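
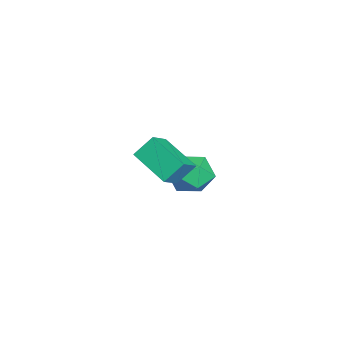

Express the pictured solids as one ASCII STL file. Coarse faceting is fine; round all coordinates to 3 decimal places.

solid 
facet normal -0.728 0.365 -0.580
outer loop
vertex -0.652 2.819 1.033
vertex 0.482 4.016 0.363
vertex -0.374 2.111 0.238
endloop
endfacet
facet normal -0.637 -0.673 0.376
outer loop
vertex 0.478 1.684 0.917
vertex -0.652 2.819 1.033
vertex -0.374 2.111 0.238
endloop
endfacet
facet normal -0.728 0.365 -0.580
outer loop
vertex -0.374 2.111 0.238
vertex 0.482 4.016 0.363
vertex 0.76 3.308 -0.431
endloop
endfacet
facet normal 0.253 -0.644 -0.722
outer loop
vertex 0.76 3.308 -0.431
vertex 0.478 1.684 0.917
vertex -0.374 2.111 0.238
endloop
endfacet
facet normal -0.253 0.644 0.722
outer loop
vertex -0.652 2.819 1.033
vertex 1.334 3.589 1.042
vertex 0.482 4.016 0.363
endloop
endfacet
facet normal -0.637 -0.673 0.377
outer loop
vertex 0.2 2.392 1.711
vertex -0.652 2.819 1.033
vertex 0.478 1.684 0.917
endloop
endfacet
facet normal -0.253 0.643 0.723
outer loop
vertex 0.2 2.392 1.711
vertex 1.334 3.589 1.042
vertex -0.652 2.819 1.033
endloop
endfacet
facet normal 0.637 0.672 -0.377
outer loop
vertex 0.482 4.016 0.363
vertex 1.334 3.589 1.042
vertex 0.76 3.308 -0.431
endloop
endfacet
facet normal 0.252 -0.644 -0.723
outer loop
vertex 1.612 2.881 0.247
vertex 0.478 1.684 0.917
vertex 0.76 3.308 -0.431
endloop
endfacet
facet normal 0.637 0.673 -0.377
outer loop
vertex 0.76 3.308 -0.431
vertex 1.334 3.589 1.042
vertex 1.612 2.881 0.247
endloop
endfacet
facet normal 0.728 -0.365 0.580
outer loop
vertex 1.612 2.881 0.247
vertex 0.2 2.392 1.711
vertex 0.478 1.684 0.917
endloop
endfacet
facet normal 0.728 -0.365 0.580
outer loop
vertex 1.334 3.589 1.042
vertex 0.2 2.392 1.711
vertex 1.612 2.881 0.247
endloop
endfacet
facet normal -0.468 0.877 0.110
outer loop
vertex -4.628 4.2 -3.609
vertex -4.435 4.172 -2.565
vertex -3.736 4.628 -3.222
endloop
endfacet
facet normal -0.166 0.829 -0.534
outer loop
vertex -4.628 4.2 -3.609
vertex -3.736 4.628 -3.222
vertex -3.707 4.057 -4.117
endloop
endfacet
facet normal -0.437 0.254 -0.863
outer loop
vertex -4.628 4.2 -3.609
vertex -3.707 4.057 -4.117
vertex -4.386 3.247 -4.012
endloop
endfacet
facet normal -0.906 -0.052 -0.421
outer loop
vertex -4.628 4.2 -3.609
vertex -4.386 3.247 -4.012
vertex -4.836 3.319 -3.053
endloop
endfacet
facet normal -0.926 0.332 0.180
outer loop
vertex -4.628 4.2 -3.609
vertex -4.836 3.319 -3.053
vertex -4.435 4.172 -2.565
endloop
endfacet
facet normal 0.533 0.721 -0.443
outer loop
vertex -3.707 4.057 -4.117
vertex -3.736 4.628 -3.222
vertex -2.944 3.941 -3.387
endloop
endfacet
facet normal 0.043 0.799 0.600
outer loop
vertex -3.736 4.628 -3.222
vertex -4.435 4.172 -2.565
vertex -3.394 4.013 -2.428
endloop
endfacet
facet normal -0.695 -0.082 0.714
outer loop
vertex -4.435 4.172 -2.565
vertex -4.836 3.319 -3.053
vertex -4.073 3.203 -2.323
endloop
endfacet
facet normal -0.663 -0.702 -0.258
outer loop
vertex -4.836 3.319 -3.053
vertex -4.386 3.247 -4.012
vertex -4.044 2.632 -3.218
endloop
endfacet
facet normal 0.096 -0.207 -0.974
outer loop
vertex -4.386 3.247 -4.012
vertex -3.707 4.057 -4.117
vertex -3.345 3.088 -3.875
endloop
endfacet
facet normal 0.906 0.052 0.421
outer loop
vertex -3.152 3.06 -2.831
vertex -2.944 3.941 -3.387
vertex -3.394 4.013 -2.428
endloop
endfacet
facet normal 0.437 -0.254 0.863
outer loop
vertex -3.152 3.06 -2.831
vertex -3.394 4.013 -2.428
vertex -4.073 3.203 -2.323
endloop
endfacet
facet normal 0.166 -0.829 0.534
outer loop
vertex -3.152 3.06 -2.831
vertex -4.073 3.203 -2.323
vertex -4.044 2.632 -3.218
endloop
endfacet
facet normal 0.468 -0.877 -0.110
outer loop
vertex -3.152 3.06 -2.831
vertex -4.044 2.632 -3.218
vertex -3.345 3.088 -3.875
endloop
endfacet
facet normal 0.926 -0.332 -0.180
outer loop
vertex -3.152 3.06 -2.831
vertex -3.345 3.088 -3.875
vertex -2.944 3.941 -3.387
endloop
endfacet
facet normal 0.663 0.702 0.258
outer loop
vertex -3.394 4.013 -2.428
vertex -2.944 3.941 -3.387
vertex -3.736 4.628 -3.222
endloop
endfacet
facet normal -0.096 0.207 0.974
outer loop
vertex -4.073 3.203 -2.323
vertex -3.394 4.013 -2.428
vertex -4.435 4.172 -2.565
endloop
endfacet
facet normal -0.533 -0.721 0.443
outer loop
vertex -4.044 2.632 -3.218
vertex -4.073 3.203 -2.323
vertex -4.836 3.319 -3.053
endloop
endfacet
facet normal -0.043 -0.799 -0.600
outer loop
vertex -3.345 3.088 -3.875
vertex -4.044 2.632 -3.218
vertex -4.386 3.247 -4.012
endloop
endfacet
facet normal 0.695 0.082 -0.714
outer loop
vertex -2.944 3.941 -3.387
vertex -3.345 3.088 -3.875
vertex -3.707 4.057 -4.117
endloop
endfacet

endsolid


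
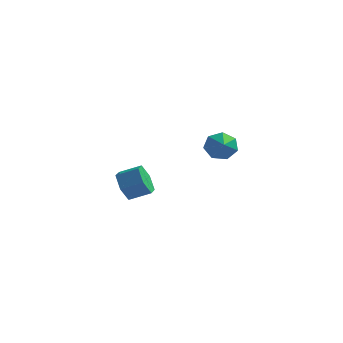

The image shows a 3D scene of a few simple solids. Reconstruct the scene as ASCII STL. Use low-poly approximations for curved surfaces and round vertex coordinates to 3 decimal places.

solid 
facet normal -0.383 0.824 -0.418
outer loop
vertex 2.949 2.979 1.931
vertex 2.528 3.195 2.743
vertex 3.384 3.441 2.443
endloop
endfacet
facet normal 0.844 -0.407 -0.350
outer loop
vertex 2.949 2.979 1.931
vertex 3.384 3.441 2.443
vertex 3.072 2.025 3.337
endloop
endfacet
facet normal -0.383 0.824 -0.418
outer loop
vertex 3.384 3.441 2.443
vertex 2.528 3.195 2.743
vertex 3.174 3.718 3.182
endloop
endfacet
facet normal 0.958 -0.032 0.284
outer loop
vertex 3.384 3.441 2.443
vertex 3.174 3.718 3.182
vertex 3.072 2.025 3.337
endloop
endfacet
facet normal -0.383 0.824 -0.418
outer loop
vertex 3.174 3.718 3.182
vertex 2.528 3.195 2.743
vertex 2.478 3.601 3.59
endloop
endfacet
facet normal 0.499 0.049 0.865
outer loop
vertex 3.174 3.718 3.182
vertex 2.478 3.601 3.59
vertex 3.072 2.025 3.337
endloop
endfacet
facet normal -0.383 0.824 -0.418
outer loop
vertex 2.478 3.601 3.59
vertex 2.528 3.195 2.743
vertex 1.819 3.178 3.36
endloop
endfacet
facet normal -0.189 -0.225 0.956
outer loop
vertex 2.478 3.601 3.59
vertex 1.819 3.178 3.36
vertex 3.072 2.025 3.337
endloop
endfacet
facet normal -0.383 0.824 -0.418
outer loop
vertex 1.819 3.178 3.36
vertex 2.528 3.195 2.743
vertex 1.694 2.768 2.666
endloop
endfacet
facet normal -0.586 -0.647 0.488
outer loop
vertex 1.819 3.178 3.36
vertex 1.694 2.768 2.666
vertex 3.072 2.025 3.337
endloop
endfacet
facet normal -0.383 0.824 -0.418
outer loop
vertex 1.694 2.768 2.666
vertex 2.528 3.195 2.743
vertex 2.197 2.679 2.03
endloop
endfacet
facet normal -0.395 -0.900 -0.186
outer loop
vertex 1.694 2.768 2.666
vertex 2.197 2.679 2.03
vertex 3.072 2.025 3.337
endloop
endfacet
facet normal -0.384 0.824 -0.418
outer loop
vertex 2.197 2.679 2.03
vertex 2.528 3.195 2.743
vertex 2.949 2.979 1.931
endloop
endfacet
facet normal 0.243 -0.793 -0.559
outer loop
vertex 2.197 2.679 2.03
vertex 2.949 2.979 1.931
vertex 3.072 2.025 3.337
endloop
endfacet
facet normal -0.881 -0.248 -0.403
outer loop
vertex 0.299 -4.42 1.565
vertex -0.162 -3.882 2.242
vertex 0.111 -3.474 1.394
endloop
endfacet
facet normal 0.432 -0.077 -0.899
outer loop
vertex 0.299 -4.42 1.565
vertex 0.111 -3.474 1.394
vertex 1.383 -4.116 2.06
endloop
endfacet
facet normal 0.432 -0.075 -0.899
outer loop
vertex 1.383 -4.116 2.06
vertex 0.111 -3.474 1.394
vertex 1.195 -3.169 1.89
endloop
endfacet
facet normal 0.881 0.247 0.403
outer loop
vertex 1.383 -4.116 2.06
vertex 1.195 -3.169 1.89
vertex 0.922 -3.578 2.738
endloop
endfacet
facet normal -0.881 -0.248 -0.403
outer loop
vertex 0.111 -3.474 1.394
vertex -0.162 -3.882 2.242
vertex -0.35 -2.936 2.072
endloop
endfacet
facet normal 0.050 0.799 -0.600
outer loop
vertex 0.111 -3.474 1.394
vertex -0.35 -2.936 2.072
vertex 1.195 -3.169 1.89
endloop
endfacet
facet normal 0.050 0.798 -0.600
outer loop
vertex 1.195 -3.169 1.89
vertex -0.35 -2.936 2.072
vertex 0.734 -2.631 2.567
endloop
endfacet
facet normal 0.881 0.248 0.403
outer loop
vertex 1.195 -3.169 1.89
vertex 0.734 -2.631 2.567
vertex 0.922 -3.578 2.738
endloop
endfacet
facet normal -0.881 -0.248 -0.403
outer loop
vertex -0.35 -2.936 2.072
vertex -0.162 -3.882 2.242
vertex -0.623 -3.344 2.92
endloop
endfacet
facet normal -0.382 0.875 0.298
outer loop
vertex -0.35 -2.936 2.072
vertex -0.623 -3.344 2.92
vertex 0.734 -2.631 2.567
endloop
endfacet
facet normal -0.382 0.875 0.299
outer loop
vertex 0.734 -2.631 2.567
vertex -0.623 -3.344 2.92
vertex 0.461 -3.04 3.415
endloop
endfacet
facet normal 0.881 0.248 0.403
outer loop
vertex 0.734 -2.631 2.567
vertex 0.461 -3.04 3.415
vertex 0.922 -3.578 2.738
endloop
endfacet
facet normal -0.881 -0.247 -0.403
outer loop
vertex -0.623 -3.344 2.92
vertex -0.162 -3.882 2.242
vertex -0.435 -4.291 3.09
endloop
endfacet
facet normal -0.432 0.076 0.899
outer loop
vertex -0.623 -3.344 2.92
vertex -0.435 -4.291 3.09
vertex 0.461 -3.04 3.415
endloop
endfacet
facet normal -0.433 0.076 0.898
outer loop
vertex 0.461 -3.04 3.415
vertex -0.435 -4.291 3.09
vertex 0.649 -3.986 3.586
endloop
endfacet
facet normal 0.881 0.248 0.403
outer loop
vertex 0.461 -3.04 3.415
vertex 0.649 -3.986 3.586
vertex 0.922 -3.578 2.738
endloop
endfacet
facet normal -0.881 -0.248 -0.403
outer loop
vertex -0.435 -4.291 3.09
vertex -0.162 -3.882 2.242
vertex 0.026 -4.829 2.413
endloop
endfacet
facet normal -0.050 -0.798 0.600
outer loop
vertex -0.435 -4.291 3.09
vertex 0.026 -4.829 2.413
vertex 0.649 -3.986 3.586
endloop
endfacet
facet normal -0.049 -0.798 0.600
outer loop
vertex 0.649 -3.986 3.586
vertex 0.026 -4.829 2.413
vertex 1.11 -4.524 2.908
endloop
endfacet
facet normal 0.881 0.248 0.403
outer loop
vertex 0.649 -3.986 3.586
vertex 1.11 -4.524 2.908
vertex 0.922 -3.578 2.738
endloop
endfacet
facet normal -0.881 -0.248 -0.403
outer loop
vertex 0.026 -4.829 2.413
vertex -0.162 -3.882 2.242
vertex 0.299 -4.42 1.565
endloop
endfacet
facet normal 0.382 -0.874 -0.299
outer loop
vertex 0.026 -4.829 2.413
vertex 0.299 -4.42 1.565
vertex 1.11 -4.524 2.908
endloop
endfacet
facet normal 0.382 -0.875 -0.298
outer loop
vertex 1.11 -4.524 2.908
vertex 0.299 -4.42 1.565
vertex 1.383 -4.116 2.06
endloop
endfacet
facet normal 0.881 0.248 0.403
outer loop
vertex 1.11 -4.524 2.908
vertex 1.383 -4.116 2.06
vertex 0.922 -3.578 2.738
endloop
endfacet

endsolid


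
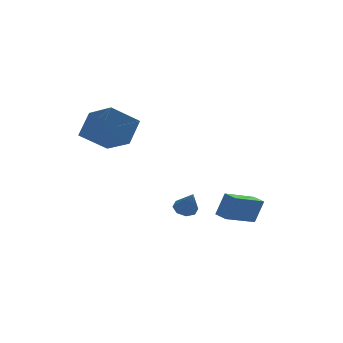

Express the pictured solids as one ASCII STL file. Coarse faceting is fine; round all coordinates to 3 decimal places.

solid 
facet normal -0.037 0.589 -0.807
outer loop
vertex 1.172 -2.416 -0.526
vertex 0.572 -2.303 -0.416
vertex 1.107 -2.038 -0.247
endloop
endfacet
facet normal 0.935 -0.093 0.343
outer loop
vertex 1.172 -2.416 -0.526
vertex 1.107 -2.038 -0.247
vertex 0.628 -3.157 0.756
endloop
endfacet
facet normal -0.037 0.589 -0.807
outer loop
vertex 1.107 -2.038 -0.247
vertex 0.572 -2.303 -0.416
vertex 0.729 -1.815 -0.067
endloop
endfacet
facet normal 0.575 0.396 0.716
outer loop
vertex 1.107 -2.038 -0.247
vertex 0.729 -1.815 -0.067
vertex 0.628 -3.157 0.756
endloop
endfacet
facet normal -0.038 0.589 -0.807
outer loop
vertex 0.729 -1.815 -0.067
vertex 0.572 -2.303 -0.416
vertex 0.259 -1.878 -0.091
endloop
endfacet
facet normal -0.114 0.526 0.843
outer loop
vertex 0.729 -1.815 -0.067
vertex 0.259 -1.878 -0.091
vertex 0.628 -3.157 0.756
endloop
endfacet
facet normal -0.040 0.588 -0.808
outer loop
vertex 0.259 -1.878 -0.091
vertex 0.572 -2.303 -0.416
vertex -0.027 -2.191 -0.305
endloop
endfacet
facet normal -0.727 0.220 0.650
outer loop
vertex 0.259 -1.878 -0.091
vertex -0.027 -2.191 -0.305
vertex 0.628 -3.157 0.756
endloop
endfacet
facet normal -0.039 0.589 -0.807
outer loop
vertex -0.027 -2.191 -0.305
vertex 0.572 -2.303 -0.416
vertex 0.038 -2.569 -0.584
endloop
endfacet
facet normal -0.907 -0.340 0.250
outer loop
vertex -0.027 -2.191 -0.305
vertex 0.038 -2.569 -0.584
vertex 0.628 -3.157 0.756
endloop
endfacet
facet normal -0.038 0.587 -0.808
outer loop
vertex 0.038 -2.569 -0.584
vertex 0.572 -2.303 -0.416
vertex 0.416 -2.792 -0.764
endloop
endfacet
facet normal -0.547 -0.828 -0.123
outer loop
vertex 0.038 -2.569 -0.584
vertex 0.416 -2.792 -0.764
vertex 0.628 -3.157 0.756
endloop
endfacet
facet normal -0.037 0.587 -0.808
outer loop
vertex 0.416 -2.792 -0.764
vertex 0.572 -2.303 -0.416
vertex 0.886 -2.729 -0.74
endloop
endfacet
facet normal 0.141 -0.958 -0.250
outer loop
vertex 0.416 -2.792 -0.764
vertex 0.886 -2.729 -0.74
vertex 0.628 -3.157 0.756
endloop
endfacet
facet normal -0.038 0.587 -0.809
outer loop
vertex 0.886 -2.729 -0.74
vertex 0.572 -2.303 -0.416
vertex 1.172 -2.416 -0.526
endloop
endfacet
facet normal 0.756 -0.652 -0.056
outer loop
vertex 0.886 -2.729 -0.74
vertex 1.172 -2.416 -0.526
vertex 0.628 -3.157 0.756
endloop
endfacet
facet normal -0.811 0.009 0.585
outer loop
vertex -2.353 1.394 3.795
vertex -1.516 2.213 4.943
vertex -2.911 3.083 2.996
endloop
endfacet
facet normal -0.511 -0.500 -0.700
outer loop
vertex -1.444 3.067 1.937
vertex -2.353 1.394 3.795
vertex -2.911 3.083 2.996
endloop
endfacet
facet normal -0.811 0.009 0.585
outer loop
vertex -2.911 3.083 2.996
vertex -1.516 2.213 4.943
vertex -2.074 3.902 4.144
endloop
endfacet
facet normal -0.286 0.866 -0.409
outer loop
vertex -2.074 3.902 4.144
vertex -1.444 3.067 1.937
vertex -2.911 3.083 2.996
endloop
endfacet
facet normal 0.286 -0.866 0.409
outer loop
vertex -2.353 1.394 3.795
vertex -0.049 2.197 3.884
vertex -1.516 2.213 4.943
endloop
endfacet
facet normal -0.511 -0.500 -0.700
outer loop
vertex -0.886 1.378 2.736
vertex -2.353 1.394 3.795
vertex -1.444 3.067 1.937
endloop
endfacet
facet normal 0.286 -0.866 0.409
outer loop
vertex -0.886 1.378 2.736
vertex -0.049 2.197 3.884
vertex -2.353 1.394 3.795
endloop
endfacet
facet normal 0.511 0.500 0.700
outer loop
vertex -1.516 2.213 4.943
vertex -0.049 2.197 3.884
vertex -2.074 3.902 4.144
endloop
endfacet
facet normal -0.286 0.866 -0.409
outer loop
vertex -0.607 3.886 3.085
vertex -1.444 3.067 1.937
vertex -2.074 3.902 4.144
endloop
endfacet
facet normal 0.511 0.500 0.700
outer loop
vertex -2.074 3.902 4.144
vertex -0.049 2.197 3.884
vertex -0.607 3.886 3.085
endloop
endfacet
facet normal 0.811 -0.009 -0.585
outer loop
vertex -0.607 3.886 3.085
vertex -0.886 1.378 2.736
vertex -1.444 3.067 1.937
endloop
endfacet
facet normal 0.811 -0.009 -0.585
outer loop
vertex -0.049 2.197 3.884
vertex -0.886 1.378 2.736
vertex -0.607 3.886 3.085
endloop
endfacet
facet normal -0.895 -0.289 0.340
outer loop
vertex 3.412 -1.577 -0.45
vertex 3.192 -0.811 -0.379
vertex 2.924 -1.596 -1.751
endloop
endfacet
facet normal 0.274 -0.958 -0.089
outer loop
vertex 4.688 -1.029 -2.421
vertex 3.412 -1.577 -0.45
vertex 2.924 -1.596 -1.751
endloop
endfacet
facet normal -0.895 -0.289 0.340
outer loop
vertex 2.924 -1.596 -1.751
vertex 3.192 -0.811 -0.379
vertex 2.704 -0.83 -1.68
endloop
endfacet
facet normal -0.351 -0.014 -0.936
outer loop
vertex 2.704 -0.83 -1.68
vertex 4.688 -1.029 -2.421
vertex 2.924 -1.596 -1.751
endloop
endfacet
facet normal 0.351 0.014 0.936
outer loop
vertex 3.412 -1.577 -0.45
vertex 4.956 -0.244 -1.049
vertex 3.192 -0.811 -0.379
endloop
endfacet
facet normal 0.274 -0.958 -0.089
outer loop
vertex 5.176 -1.01 -1.12
vertex 3.412 -1.577 -0.45
vertex 4.688 -1.029 -2.421
endloop
endfacet
facet normal 0.351 0.014 0.936
outer loop
vertex 5.176 -1.01 -1.12
vertex 4.956 -0.244 -1.049
vertex 3.412 -1.577 -0.45
endloop
endfacet
facet normal -0.274 0.958 0.089
outer loop
vertex 3.192 -0.811 -0.379
vertex 4.956 -0.244 -1.049
vertex 2.704 -0.83 -1.68
endloop
endfacet
facet normal -0.351 -0.014 -0.936
outer loop
vertex 4.468 -0.263 -2.35
vertex 4.688 -1.029 -2.421
vertex 2.704 -0.83 -1.68
endloop
endfacet
facet normal -0.274 0.958 0.089
outer loop
vertex 2.704 -0.83 -1.68
vertex 4.956 -0.244 -1.049
vertex 4.468 -0.263 -2.35
endloop
endfacet
facet normal 0.895 0.289 -0.340
outer loop
vertex 4.468 -0.263 -2.35
vertex 5.176 -1.01 -1.12
vertex 4.688 -1.029 -2.421
endloop
endfacet
facet normal 0.895 0.289 -0.340
outer loop
vertex 4.956 -0.244 -1.049
vertex 5.176 -1.01 -1.12
vertex 4.468 -0.263 -2.35
endloop
endfacet

endsolid


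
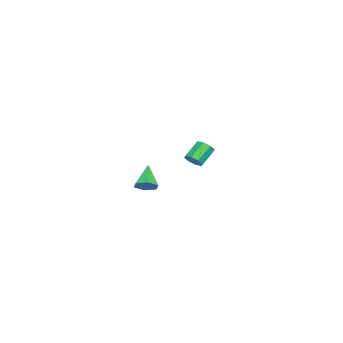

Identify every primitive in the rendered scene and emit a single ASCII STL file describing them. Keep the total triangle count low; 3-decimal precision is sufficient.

solid 
facet normal 0.703 0.146 -0.696
outer loop
vertex 4.33 -1.104 -0.36
vertex 3.914 -1.339 -0.829
vertex 3.921 -0.685 -0.685
endloop
endfacet
facet normal 0.090 0.664 0.742
outer loop
vertex 4.33 -1.104 -0.36
vertex 3.921 -0.685 -0.685
vertex 2.846 -1.561 0.229
endloop
endfacet
facet normal 0.702 0.146 -0.697
outer loop
vertex 3.921 -0.685 -0.685
vertex 3.914 -1.339 -0.829
vertex 3.504 -0.919 -1.154
endloop
endfacet
facet normal -0.573 0.813 0.104
outer loop
vertex 3.921 -0.685 -0.685
vertex 3.504 -0.919 -1.154
vertex 2.846 -1.561 0.229
endloop
endfacet
facet normal 0.702 0.147 -0.697
outer loop
vertex 3.504 -0.919 -1.154
vertex 3.914 -1.339 -0.829
vertex 3.497 -1.574 -1.299
endloop
endfacet
facet normal -0.915 0.096 -0.391
outer loop
vertex 3.504 -0.919 -1.154
vertex 3.497 -1.574 -1.299
vertex 2.846 -1.561 0.229
endloop
endfacet
facet normal 0.703 0.146 -0.696
outer loop
vertex 3.497 -1.574 -1.299
vertex 3.914 -1.339 -0.829
vertex 3.906 -1.993 -0.974
endloop
endfacet
facet normal -0.592 -0.768 -0.246
outer loop
vertex 3.497 -1.574 -1.299
vertex 3.906 -1.993 -0.974
vertex 2.846 -1.561 0.229
endloop
endfacet
facet normal 0.702 0.146 -0.697
outer loop
vertex 3.906 -1.993 -0.974
vertex 3.914 -1.339 -0.829
vertex 4.323 -1.758 -0.505
endloop
endfacet
facet normal 0.073 -0.916 0.394
outer loop
vertex 3.906 -1.993 -0.974
vertex 4.323 -1.758 -0.505
vertex 2.846 -1.561 0.229
endloop
endfacet
facet normal 0.702 0.147 -0.697
outer loop
vertex 4.323 -1.758 -0.505
vertex 3.914 -1.339 -0.829
vertex 4.33 -1.104 -0.36
endloop
endfacet
facet normal 0.414 -0.201 0.888
outer loop
vertex 4.323 -1.758 -0.505
vertex 4.33 -1.104 -0.36
vertex 2.846 -1.561 0.229
endloop
endfacet
facet normal 0.686 -0.333 -0.646
outer loop
vertex -2.831 -0.95 -1.305
vertex -3.241 -0.943 -1.744
vertex -2.845 -0.548 -1.527
endloop
endfacet
facet normal 0.726 0.351 0.591
outer loop
vertex -2.831 -0.95 -1.305
vertex -2.845 -0.548 -1.527
vertex -3.71 -0.523 -0.478
endloop
endfacet
facet normal 0.727 0.350 0.591
outer loop
vertex -3.71 -0.523 -0.478
vertex -2.845 -0.548 -1.527
vertex -3.723 -0.121 -0.7
endloop
endfacet
facet normal -0.687 0.334 0.646
outer loop
vertex -3.71 -0.523 -0.478
vertex -3.723 -0.121 -0.7
vertex -4.119 -0.517 -0.916
endloop
endfacet
facet normal 0.687 -0.333 -0.646
outer loop
vertex -2.845 -0.548 -1.527
vertex -3.241 -0.943 -1.744
vertex -3.091 -0.378 -1.876
endloop
endfacet
facet normal 0.493 0.867 0.075
outer loop
vertex -2.845 -0.548 -1.527
vertex -3.091 -0.378 -1.876
vertex -3.723 -0.121 -0.7
endloop
endfacet
facet normal 0.493 0.867 0.075
outer loop
vertex -3.723 -0.121 -0.7
vertex -3.091 -0.378 -1.876
vertex -3.969 0.049 -1.049
endloop
endfacet
facet normal -0.686 0.334 0.646
outer loop
vertex -3.723 -0.121 -0.7
vertex -3.969 0.049 -1.049
vertex -4.119 -0.517 -0.916
endloop
endfacet
facet normal 0.687 -0.333 -0.646
outer loop
vertex -3.091 -0.378 -1.876
vertex -3.241 -0.943 -1.744
vertex -3.424 -0.539 -2.147
endloop
endfacet
facet normal -0.030 0.875 -0.483
outer loop
vertex -3.091 -0.378 -1.876
vertex -3.424 -0.539 -2.147
vertex -3.969 0.049 -1.049
endloop
endfacet
facet normal -0.030 0.875 -0.483
outer loop
vertex -3.969 0.049 -1.049
vertex -3.424 -0.539 -2.147
vertex -4.303 -0.112 -1.32
endloop
endfacet
facet normal -0.686 0.334 0.647
outer loop
vertex -3.969 0.049 -1.049
vertex -4.303 -0.112 -1.32
vertex -4.119 -0.517 -0.916
endloop
endfacet
facet normal 0.687 -0.333 -0.646
outer loop
vertex -3.424 -0.539 -2.147
vertex -3.241 -0.943 -1.744
vertex -3.65 -0.937 -2.182
endloop
endfacet
facet normal -0.535 0.370 -0.760
outer loop
vertex -3.424 -0.539 -2.147
vertex -3.65 -0.937 -2.182
vertex -4.303 -0.112 -1.32
endloop
endfacet
facet normal -0.535 0.370 -0.760
outer loop
vertex -4.303 -0.112 -1.32
vertex -3.65 -0.937 -2.182
vertex -4.529 -0.51 -1.355
endloop
endfacet
facet normal -0.686 0.333 0.646
outer loop
vertex -4.303 -0.112 -1.32
vertex -4.529 -0.51 -1.355
vertex -4.119 -0.517 -0.916
endloop
endfacet
facet normal 0.687 -0.334 -0.646
outer loop
vertex -3.65 -0.937 -2.182
vertex -3.241 -0.943 -1.744
vertex -3.637 -1.339 -1.96
endloop
endfacet
facet normal -0.726 -0.350 -0.591
outer loop
vertex -3.65 -0.937 -2.182
vertex -3.637 -1.339 -1.96
vertex -4.529 -0.51 -1.355
endloop
endfacet
facet normal -0.727 -0.351 -0.590
outer loop
vertex -4.529 -0.51 -1.355
vertex -3.637 -1.339 -1.96
vertex -4.515 -0.912 -1.133
endloop
endfacet
facet normal -0.686 0.333 0.646
outer loop
vertex -4.529 -0.51 -1.355
vertex -4.515 -0.912 -1.133
vertex -4.119 -0.517 -0.916
endloop
endfacet
facet normal 0.686 -0.334 -0.646
outer loop
vertex -3.637 -1.339 -1.96
vertex -3.241 -0.943 -1.744
vertex -3.391 -1.509 -1.611
endloop
endfacet
facet normal -0.493 -0.867 -0.075
outer loop
vertex -3.637 -1.339 -1.96
vertex -3.391 -1.509 -1.611
vertex -4.515 -0.912 -1.133
endloop
endfacet
facet normal -0.493 -0.867 -0.075
outer loop
vertex -4.515 -0.912 -1.133
vertex -3.391 -1.509 -1.611
vertex -4.269 -1.082 -0.784
endloop
endfacet
facet normal -0.687 0.333 0.646
outer loop
vertex -4.515 -0.912 -1.133
vertex -4.269 -1.082 -0.784
vertex -4.119 -0.517 -0.916
endloop
endfacet
facet normal 0.686 -0.334 -0.647
outer loop
vertex -3.391 -1.509 -1.611
vertex -3.241 -0.943 -1.744
vertex -3.057 -1.348 -1.34
endloop
endfacet
facet normal 0.030 -0.875 0.483
outer loop
vertex -3.391 -1.509 -1.611
vertex -3.057 -1.348 -1.34
vertex -4.269 -1.082 -0.784
endloop
endfacet
facet normal 0.030 -0.875 0.483
outer loop
vertex -4.269 -1.082 -0.784
vertex -3.057 -1.348 -1.34
vertex -3.936 -0.921 -0.513
endloop
endfacet
facet normal -0.687 0.333 0.646
outer loop
vertex -4.269 -1.082 -0.784
vertex -3.936 -0.921 -0.513
vertex -4.119 -0.517 -0.916
endloop
endfacet
facet normal 0.686 -0.333 -0.646
outer loop
vertex -3.057 -1.348 -1.34
vertex -3.241 -0.943 -1.744
vertex -2.831 -0.95 -1.305
endloop
endfacet
facet normal 0.535 -0.370 0.760
outer loop
vertex -3.057 -1.348 -1.34
vertex -2.831 -0.95 -1.305
vertex -3.936 -0.921 -0.513
endloop
endfacet
facet normal 0.535 -0.370 0.760
outer loop
vertex -3.936 -0.921 -0.513
vertex -2.831 -0.95 -1.305
vertex -3.71 -0.523 -0.478
endloop
endfacet
facet normal -0.687 0.333 0.646
outer loop
vertex -3.936 -0.921 -0.513
vertex -3.71 -0.523 -0.478
vertex -4.119 -0.517 -0.916
endloop
endfacet

endsolid


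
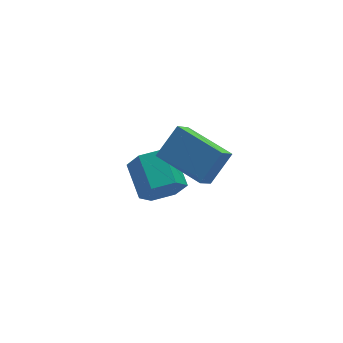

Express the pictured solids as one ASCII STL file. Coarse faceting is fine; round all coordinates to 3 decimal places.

solid 
facet normal -0.155 -0.913 -0.377
outer loop
vertex 0.269 -1.39 -2.437
vertex -0.042 -1.007 -3.236
vertex 0.871 -1.204 -3.135
endloop
endfacet
facet normal 0.752 -0.358 0.553
outer loop
vertex 0.269 -1.39 -2.437
vertex 0.871 -1.204 -3.135
vertex 0.514 0.043 -1.844
endloop
endfacet
facet normal 0.752 -0.358 0.553
outer loop
vertex 0.514 0.043 -1.844
vertex 0.871 -1.204 -3.135
vertex 1.116 0.229 -2.542
endloop
endfacet
facet normal 0.156 0.913 0.377
outer loop
vertex 0.514 0.043 -1.844
vertex 1.116 0.229 -2.542
vertex 0.202 0.427 -2.644
endloop
endfacet
facet normal -0.155 -0.913 -0.377
outer loop
vertex 0.871 -1.204 -3.135
vertex -0.042 -1.007 -3.236
vertex 0.56 -0.821 -3.934
endloop
endfacet
facet normal 0.931 -0.008 -0.366
outer loop
vertex 0.871 -1.204 -3.135
vertex 0.56 -0.821 -3.934
vertex 1.116 0.229 -2.542
endloop
endfacet
facet normal 0.930 -0.007 -0.367
outer loop
vertex 1.116 0.229 -2.542
vertex 0.56 -0.821 -3.934
vertex 0.804 0.613 -3.341
endloop
endfacet
facet normal 0.156 0.913 0.378
outer loop
vertex 1.116 0.229 -2.542
vertex 0.804 0.613 -3.341
vertex 0.202 0.427 -2.644
endloop
endfacet
facet normal -0.156 -0.913 -0.377
outer loop
vertex 0.56 -0.821 -3.934
vertex -0.042 -1.007 -3.236
vertex -0.354 -0.623 -4.036
endloop
endfacet
facet normal 0.178 0.350 -0.920
outer loop
vertex 0.56 -0.821 -3.934
vertex -0.354 -0.623 -4.036
vertex 0.804 0.613 -3.341
endloop
endfacet
facet normal 0.178 0.350 -0.920
outer loop
vertex 0.804 0.613 -3.341
vertex -0.354 -0.623 -4.036
vertex -0.109 0.81 -3.443
endloop
endfacet
facet normal 0.155 0.913 0.377
outer loop
vertex 0.804 0.613 -3.341
vertex -0.109 0.81 -3.443
vertex 0.202 0.427 -2.644
endloop
endfacet
facet normal -0.156 -0.913 -0.377
outer loop
vertex -0.354 -0.623 -4.036
vertex -0.042 -1.007 -3.236
vertex -0.956 -0.809 -3.338
endloop
endfacet
facet normal -0.752 0.358 -0.553
outer loop
vertex -0.354 -0.623 -4.036
vertex -0.956 -0.809 -3.338
vertex -0.109 0.81 -3.443
endloop
endfacet
facet normal -0.752 0.358 -0.553
outer loop
vertex -0.109 0.81 -3.443
vertex -0.956 -0.809 -3.338
vertex -0.711 0.624 -2.745
endloop
endfacet
facet normal 0.155 0.913 0.377
outer loop
vertex -0.109 0.81 -3.443
vertex -0.711 0.624 -2.745
vertex 0.202 0.427 -2.644
endloop
endfacet
facet normal -0.156 -0.913 -0.378
outer loop
vertex -0.956 -0.809 -3.338
vertex -0.042 -1.007 -3.236
vertex -0.644 -1.193 -2.539
endloop
endfacet
facet normal -0.930 0.007 0.367
outer loop
vertex -0.956 -0.809 -3.338
vertex -0.644 -1.193 -2.539
vertex -0.711 0.624 -2.745
endloop
endfacet
facet normal -0.931 0.007 0.366
outer loop
vertex -0.711 0.624 -2.745
vertex -0.644 -1.193 -2.539
vertex -0.4 0.241 -1.946
endloop
endfacet
facet normal 0.155 0.913 0.377
outer loop
vertex -0.711 0.624 -2.745
vertex -0.4 0.241 -1.946
vertex 0.202 0.427 -2.644
endloop
endfacet
facet normal -0.155 -0.913 -0.377
outer loop
vertex -0.644 -1.193 -2.539
vertex -0.042 -1.007 -3.236
vertex 0.269 -1.39 -2.437
endloop
endfacet
facet normal -0.178 -0.350 0.920
outer loop
vertex -0.644 -1.193 -2.539
vertex 0.269 -1.39 -2.437
vertex -0.4 0.241 -1.946
endloop
endfacet
facet normal -0.178 -0.350 0.920
outer loop
vertex -0.4 0.241 -1.946
vertex 0.269 -1.39 -2.437
vertex 0.514 0.043 -1.844
endloop
endfacet
facet normal 0.156 0.913 0.377
outer loop
vertex -0.4 0.241 -1.946
vertex 0.514 0.043 -1.844
vertex 0.202 0.427 -2.644
endloop
endfacet
facet normal -0.703 -0.184 -0.687
outer loop
vertex -0.367 -4.256 0.741
vertex -1.117 -2.434 1.019
vertex 0.285 -3.871 -0.029
endloop
endfacet
facet normal 0.376 -0.916 -0.139
outer loop
vertex 1.297 -3.606 0.961
vertex -0.367 -4.256 0.741
vertex 0.285 -3.871 -0.029
endloop
endfacet
facet normal -0.702 -0.184 -0.688
outer loop
vertex 0.285 -3.871 -0.029
vertex -1.117 -2.434 1.019
vertex -0.465 -2.048 0.25
endloop
endfacet
facet normal 0.604 0.357 -0.713
outer loop
vertex -0.465 -2.048 0.25
vertex 1.297 -3.606 0.961
vertex 0.285 -3.871 -0.029
endloop
endfacet
facet normal -0.604 -0.357 0.713
outer loop
vertex -0.367 -4.256 0.741
vertex -0.105 -2.169 2.009
vertex -1.117 -2.434 1.019
endloop
endfacet
facet normal 0.376 -0.916 -0.141
outer loop
vertex 0.645 -3.992 1.73
vertex -0.367 -4.256 0.741
vertex 1.297 -3.606 0.961
endloop
endfacet
facet normal -0.603 -0.357 0.713
outer loop
vertex 0.645 -3.992 1.73
vertex -0.105 -2.169 2.009
vertex -0.367 -4.256 0.741
endloop
endfacet
facet normal -0.377 0.916 0.140
outer loop
vertex -1.117 -2.434 1.019
vertex -0.105 -2.169 2.009
vertex -0.465 -2.048 0.25
endloop
endfacet
facet normal 0.603 0.357 -0.713
outer loop
vertex 0.547 -1.784 1.239
vertex 1.297 -3.606 0.961
vertex -0.465 -2.048 0.25
endloop
endfacet
facet normal -0.376 0.916 0.140
outer loop
vertex -0.465 -2.048 0.25
vertex -0.105 -2.169 2.009
vertex 0.547 -1.784 1.239
endloop
endfacet
facet normal 0.702 0.184 0.688
outer loop
vertex 0.547 -1.784 1.239
vertex 0.645 -3.992 1.73
vertex 1.297 -3.606 0.961
endloop
endfacet
facet normal 0.703 0.184 0.687
outer loop
vertex -0.105 -2.169 2.009
vertex 0.645 -3.992 1.73
vertex 0.547 -1.784 1.239
endloop
endfacet

endsolid


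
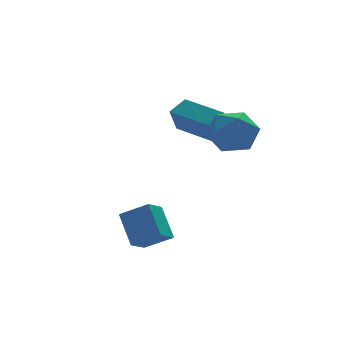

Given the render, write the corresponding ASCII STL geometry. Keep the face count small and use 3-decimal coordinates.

solid 
facet normal -0.807 -0.355 -0.471
outer loop
vertex 2.972 2.248 0.538
vertex 2.072 3.933 0.812
vertex 3.409 2.653 -0.515
endloop
endfacet
facet normal 0.467 -0.873 -0.142
outer loop
vertex 4.168 2.987 -0.072
vertex 2.972 2.248 0.538
vertex 3.409 2.653 -0.515
endloop
endfacet
facet normal -0.807 -0.355 -0.471
outer loop
vertex 3.409 2.653 -0.515
vertex 2.072 3.933 0.812
vertex 2.509 4.338 -0.241
endloop
endfacet
facet normal 0.361 0.334 -0.871
outer loop
vertex 2.509 4.338 -0.241
vertex 4.168 2.987 -0.072
vertex 3.409 2.653 -0.515
endloop
endfacet
facet normal -0.361 -0.334 0.871
outer loop
vertex 2.972 2.248 0.538
vertex 2.831 4.267 1.255
vertex 2.072 3.933 0.812
endloop
endfacet
facet normal 0.467 -0.873 -0.142
outer loop
vertex 3.731 2.582 0.981
vertex 2.972 2.248 0.538
vertex 4.168 2.987 -0.072
endloop
endfacet
facet normal -0.361 -0.334 0.871
outer loop
vertex 3.731 2.582 0.981
vertex 2.831 4.267 1.255
vertex 2.972 2.248 0.538
endloop
endfacet
facet normal -0.467 0.873 0.142
outer loop
vertex 2.072 3.933 0.812
vertex 2.831 4.267 1.255
vertex 2.509 4.338 -0.241
endloop
endfacet
facet normal 0.361 0.334 -0.871
outer loop
vertex 3.268 4.672 0.202
vertex 4.168 2.987 -0.072
vertex 2.509 4.338 -0.241
endloop
endfacet
facet normal -0.467 0.873 0.142
outer loop
vertex 2.509 4.338 -0.241
vertex 2.831 4.267 1.255
vertex 3.268 4.672 0.202
endloop
endfacet
facet normal 0.807 0.355 0.471
outer loop
vertex 3.268 4.672 0.202
vertex 3.731 2.582 0.981
vertex 4.168 2.987 -0.072
endloop
endfacet
facet normal 0.807 0.355 0.471
outer loop
vertex 2.831 4.267 1.255
vertex 3.731 2.582 0.981
vertex 3.268 4.672 0.202
endloop
endfacet
facet normal -0.728 0.481 -0.489
outer loop
vertex -1.247 0.254 -2.64
vertex -0.537 0.841 -3.121
vertex -1.166 -0.766 -3.764
endloop
endfacet
facet normal -0.683 -0.565 0.463
outer loop
vertex -0.263 -1.361 -3.159
vertex -1.247 0.254 -2.64
vertex -1.166 -0.766 -3.764
endloop
endfacet
facet normal -0.729 0.480 -0.488
outer loop
vertex -1.166 -0.766 -3.764
vertex -0.537 0.841 -3.121
vertex -0.456 -0.178 -4.246
endloop
endfacet
facet normal 0.053 -0.671 -0.740
outer loop
vertex -0.456 -0.178 -4.246
vertex -0.263 -1.361 -3.159
vertex -1.166 -0.766 -3.764
endloop
endfacet
facet normal -0.054 0.671 0.740
outer loop
vertex -1.247 0.254 -2.64
vertex 0.366 0.246 -2.516
vertex -0.537 0.841 -3.121
endloop
endfacet
facet normal -0.683 -0.565 0.463
outer loop
vertex -0.344 -0.342 -2.034
vertex -1.247 0.254 -2.64
vertex -0.263 -1.361 -3.159
endloop
endfacet
facet normal -0.054 0.671 0.740
outer loop
vertex -0.344 -0.342 -2.034
vertex 0.366 0.246 -2.516
vertex -1.247 0.254 -2.64
endloop
endfacet
facet normal 0.683 0.565 -0.463
outer loop
vertex -0.537 0.841 -3.121
vertex 0.366 0.246 -2.516
vertex -0.456 -0.178 -4.246
endloop
endfacet
facet normal 0.054 -0.671 -0.740
outer loop
vertex 0.447 -0.774 -3.64
vertex -0.263 -1.361 -3.159
vertex -0.456 -0.178 -4.246
endloop
endfacet
facet normal 0.683 0.565 -0.463
outer loop
vertex -0.456 -0.178 -4.246
vertex 0.366 0.246 -2.516
vertex 0.447 -0.774 -3.64
endloop
endfacet
facet normal 0.728 -0.481 0.488
outer loop
vertex 0.447 -0.774 -3.64
vertex -0.344 -0.342 -2.034
vertex -0.263 -1.361 -3.159
endloop
endfacet
facet normal 0.729 -0.480 0.488
outer loop
vertex 0.366 0.246 -2.516
vertex -0.344 -0.342 -2.034
vertex 0.447 -0.774 -3.64
endloop
endfacet
facet normal 0.017 0.068 0.998
outer loop
vertex 2.393 0.135 1.836
vertex 2.865 -0.815 1.893
vertex 3.453 0.066 1.823
endloop
endfacet
facet normal 0.055 0.715 0.697
outer loop
vertex 2.393 0.135 1.836
vertex 3.453 0.066 1.823
vertex 2.956 0.741 1.17
endloop
endfacet
facet normal -0.524 0.802 0.287
outer loop
vertex 2.393 0.135 1.836
vertex 2.956 0.741 1.17
vertex 2.061 0.276 0.837
endloop
endfacet
facet normal -0.918 0.210 0.335
outer loop
vertex 2.393 0.135 1.836
vertex 2.061 0.276 0.837
vertex 2.004 -0.685 1.284
endloop
endfacet
facet normal -0.584 -0.244 0.774
outer loop
vertex 2.393 0.135 1.836
vertex 2.004 -0.685 1.284
vertex 2.865 -0.815 1.893
endloop
endfacet
facet normal 0.629 0.728 0.273
outer loop
vertex 2.956 0.741 1.17
vertex 3.453 0.066 1.823
vertex 3.776 0.165 0.816
endloop
endfacet
facet normal 0.567 -0.318 0.759
outer loop
vertex 3.453 0.066 1.823
vertex 2.865 -0.815 1.893
vertex 3.719 -0.796 1.263
endloop
endfacet
facet normal -0.406 -0.823 0.398
outer loop
vertex 2.865 -0.815 1.893
vertex 2.004 -0.685 1.284
vertex 2.824 -1.261 0.93
endloop
endfacet
facet normal -0.946 -0.089 -0.312
outer loop
vertex 2.004 -0.685 1.284
vertex 2.061 0.276 0.837
vertex 2.327 -0.586 0.277
endloop
endfacet
facet normal -0.306 0.869 -0.389
outer loop
vertex 2.061 0.276 0.837
vertex 2.956 0.741 1.17
vertex 2.915 0.295 0.207
endloop
endfacet
facet normal 0.918 -0.210 -0.335
outer loop
vertex 3.387 -0.655 0.264
vertex 3.776 0.165 0.816
vertex 3.719 -0.796 1.263
endloop
endfacet
facet normal 0.524 -0.802 -0.287
outer loop
vertex 3.387 -0.655 0.264
vertex 3.719 -0.796 1.263
vertex 2.824 -1.261 0.93
endloop
endfacet
facet normal -0.055 -0.715 -0.697
outer loop
vertex 3.387 -0.655 0.264
vertex 2.824 -1.261 0.93
vertex 2.327 -0.586 0.277
endloop
endfacet
facet normal -0.017 -0.068 -0.998
outer loop
vertex 3.387 -0.655 0.264
vertex 2.327 -0.586 0.277
vertex 2.915 0.295 0.207
endloop
endfacet
facet normal 0.584 0.244 -0.774
outer loop
vertex 3.387 -0.655 0.264
vertex 2.915 0.295 0.207
vertex 3.776 0.165 0.816
endloop
endfacet
facet normal 0.946 0.089 0.312
outer loop
vertex 3.719 -0.796 1.263
vertex 3.776 0.165 0.816
vertex 3.453 0.066 1.823
endloop
endfacet
facet normal 0.306 -0.869 0.389
outer loop
vertex 2.824 -1.261 0.93
vertex 3.719 -0.796 1.263
vertex 2.865 -0.815 1.893
endloop
endfacet
facet normal -0.629 -0.728 -0.273
outer loop
vertex 2.327 -0.586 0.277
vertex 2.824 -1.261 0.93
vertex 2.004 -0.685 1.284
endloop
endfacet
facet normal -0.567 0.318 -0.759
outer loop
vertex 2.915 0.295 0.207
vertex 2.327 -0.586 0.277
vertex 2.061 0.276 0.837
endloop
endfacet
facet normal 0.406 0.823 -0.398
outer loop
vertex 3.776 0.165 0.816
vertex 2.915 0.295 0.207
vertex 2.956 0.741 1.17
endloop
endfacet

endsolid


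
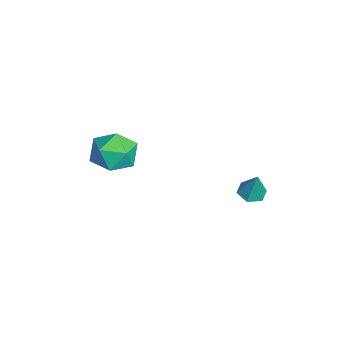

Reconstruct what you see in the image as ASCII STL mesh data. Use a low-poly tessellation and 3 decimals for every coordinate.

solid 
facet normal -0.246 -0.131 -0.960
outer loop
vertex 1.547 3.958 -2.22
vertex 1.113 3.657 -2.068
vertex 1.062 4.201 -2.129
endloop
endfacet
facet normal 0.467 0.868 0.170
outer loop
vertex 1.547 3.958 -2.22
vertex 1.062 4.201 -2.129
vertex 1.387 3.803 -0.992
endloop
endfacet
facet normal -0.244 -0.131 -0.961
outer loop
vertex 1.062 4.201 -2.129
vertex 1.113 3.657 -2.068
vertex 0.628 3.899 -1.978
endloop
endfacet
facet normal -0.423 0.811 0.405
outer loop
vertex 1.062 4.201 -2.129
vertex 0.628 3.899 -1.978
vertex 1.387 3.803 -0.992
endloop
endfacet
facet normal -0.244 -0.131 -0.961
outer loop
vertex 0.628 3.899 -1.978
vertex 1.113 3.657 -2.068
vertex 0.679 3.355 -1.917
endloop
endfacet
facet normal -0.793 -0.006 0.610
outer loop
vertex 0.628 3.899 -1.978
vertex 0.679 3.355 -1.917
vertex 1.387 3.803 -0.992
endloop
endfacet
facet normal -0.244 -0.131 -0.961
outer loop
vertex 0.679 3.355 -1.917
vertex 1.113 3.657 -2.068
vertex 1.164 3.113 -2.007
endloop
endfacet
facet normal -0.274 -0.766 0.581
outer loop
vertex 0.679 3.355 -1.917
vertex 1.164 3.113 -2.007
vertex 1.387 3.803 -0.992
endloop
endfacet
facet normal -0.244 -0.131 -0.961
outer loop
vertex 1.164 3.113 -2.007
vertex 1.113 3.657 -2.068
vertex 1.598 3.414 -2.158
endloop
endfacet
facet normal 0.613 -0.709 0.348
outer loop
vertex 1.164 3.113 -2.007
vertex 1.598 3.414 -2.158
vertex 1.387 3.803 -0.992
endloop
endfacet
facet normal -0.245 -0.132 -0.961
outer loop
vertex 1.598 3.414 -2.158
vertex 1.113 3.657 -2.068
vertex 1.547 3.958 -2.22
endloop
endfacet
facet normal 0.984 0.108 0.142
outer loop
vertex 1.598 3.414 -2.158
vertex 1.547 3.958 -2.22
vertex 1.387 3.803 -0.992
endloop
endfacet
facet normal -0.518 0.560 0.647
outer loop
vertex -2.665 -0.649 -1.575
vertex -1.939 -0.744 -0.912
vertex -1.927 0.008 -1.553
endloop
endfacet
facet normal -0.664 0.747 -0.026
outer loop
vertex -2.665 -0.649 -1.575
vertex -1.927 0.008 -1.553
vertex -2.267 -0.325 -2.42
endloop
endfacet
facet normal -0.915 0.171 -0.365
outer loop
vertex -2.665 -0.649 -1.575
vertex -2.267 -0.325 -2.42
vertex -2.488 -1.282 -2.314
endloop
endfacet
facet normal -0.923 -0.371 0.097
outer loop
vertex -2.665 -0.649 -1.575
vertex -2.488 -1.282 -2.314
vertex -2.286 -1.541 -1.382
endloop
endfacet
facet normal -0.678 -0.131 0.723
outer loop
vertex -2.665 -0.649 -1.575
vertex -2.286 -1.541 -1.382
vertex -1.939 -0.744 -0.912
endloop
endfacet
facet normal -0.053 0.939 -0.340
outer loop
vertex -2.267 -0.325 -2.42
vertex -1.927 0.008 -1.553
vertex -1.294 -0.219 -2.278
endloop
endfacet
facet normal 0.184 0.636 0.749
outer loop
vertex -1.927 0.008 -1.553
vertex -1.939 -0.744 -0.912
vertex -1.092 -0.478 -1.346
endloop
endfacet
facet normal -0.075 -0.482 0.873
outer loop
vertex -1.939 -0.744 -0.912
vertex -2.286 -1.541 -1.382
vertex -1.313 -1.435 -1.24
endloop
endfacet
facet normal -0.472 -0.870 -0.140
outer loop
vertex -2.286 -1.541 -1.382
vertex -2.488 -1.282 -2.314
vertex -1.653 -1.768 -2.107
endloop
endfacet
facet normal -0.458 0.007 -0.889
outer loop
vertex -2.488 -1.282 -2.314
vertex -2.267 -0.325 -2.42
vertex -1.641 -1.016 -2.748
endloop
endfacet
facet normal 0.923 0.371 -0.097
outer loop
vertex -0.915 -1.111 -2.085
vertex -1.294 -0.219 -2.278
vertex -1.092 -0.478 -1.346
endloop
endfacet
facet normal 0.915 -0.171 0.365
outer loop
vertex -0.915 -1.111 -2.085
vertex -1.092 -0.478 -1.346
vertex -1.313 -1.435 -1.24
endloop
endfacet
facet normal 0.664 -0.747 0.026
outer loop
vertex -0.915 -1.111 -2.085
vertex -1.313 -1.435 -1.24
vertex -1.653 -1.768 -2.107
endloop
endfacet
facet normal 0.518 -0.560 -0.647
outer loop
vertex -0.915 -1.111 -2.085
vertex -1.653 -1.768 -2.107
vertex -1.641 -1.016 -2.748
endloop
endfacet
facet normal 0.678 0.131 -0.723
outer loop
vertex -0.915 -1.111 -2.085
vertex -1.641 -1.016 -2.748
vertex -1.294 -0.219 -2.278
endloop
endfacet
facet normal 0.472 0.870 0.140
outer loop
vertex -1.092 -0.478 -1.346
vertex -1.294 -0.219 -2.278
vertex -1.927 0.008 -1.553
endloop
endfacet
facet normal 0.458 -0.007 0.889
outer loop
vertex -1.313 -1.435 -1.24
vertex -1.092 -0.478 -1.346
vertex -1.939 -0.744 -0.912
endloop
endfacet
facet normal 0.053 -0.939 0.340
outer loop
vertex -1.653 -1.768 -2.107
vertex -1.313 -1.435 -1.24
vertex -2.286 -1.541 -1.382
endloop
endfacet
facet normal -0.184 -0.636 -0.749
outer loop
vertex -1.641 -1.016 -2.748
vertex -1.653 -1.768 -2.107
vertex -2.488 -1.282 -2.314
endloop
endfacet
facet normal 0.075 0.482 -0.873
outer loop
vertex -1.294 -0.219 -2.278
vertex -1.641 -1.016 -2.748
vertex -2.267 -0.325 -2.42
endloop
endfacet

endsolid


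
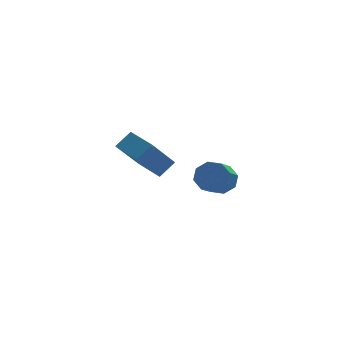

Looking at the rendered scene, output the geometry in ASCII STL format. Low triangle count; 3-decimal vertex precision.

solid 
facet normal 0.434 0.708 -0.557
outer loop
vertex 4.261 -1.26 -0.936
vertex 3.846 -1.421 -1.464
vertex 3.812 -0.982 -0.933
endloop
endfacet
facet normal 0.297 0.471 0.830
outer loop
vertex 4.261 -1.26 -0.936
vertex 3.812 -0.982 -0.933
vertex 3.708 -2.158 -0.228
endloop
endfacet
facet normal 0.297 0.471 0.830
outer loop
vertex 3.708 -2.158 -0.228
vertex 3.812 -0.982 -0.933
vertex 3.259 -1.88 -0.225
endloop
endfacet
facet normal -0.435 -0.708 0.557
outer loop
vertex 3.708 -2.158 -0.228
vertex 3.259 -1.88 -0.225
vertex 3.294 -2.319 -0.756
endloop
endfacet
facet normal 0.437 0.707 -0.556
outer loop
vertex 3.812 -0.982 -0.933
vertex 3.846 -1.421 -1.464
vertex 3.384 -0.96 -1.241
endloop
endfacet
facet normal -0.389 0.706 0.591
outer loop
vertex 3.812 -0.982 -0.933
vertex 3.384 -0.96 -1.241
vertex 3.259 -1.88 -0.225
endloop
endfacet
facet normal -0.391 0.706 0.591
outer loop
vertex 3.259 -1.88 -0.225
vertex 3.384 -0.96 -1.241
vertex 2.831 -1.859 -0.533
endloop
endfacet
facet normal -0.435 -0.708 0.556
outer loop
vertex 3.259 -1.88 -0.225
vertex 2.831 -1.859 -0.533
vertex 3.294 -2.319 -0.756
endloop
endfacet
facet normal 0.435 0.706 -0.558
outer loop
vertex 3.384 -0.96 -1.241
vertex 3.846 -1.421 -1.464
vertex 3.226 -1.209 -1.679
endloop
endfacet
facet normal -0.849 0.528 0.006
outer loop
vertex 3.384 -0.96 -1.241
vertex 3.226 -1.209 -1.679
vertex 2.831 -1.859 -0.533
endloop
endfacet
facet normal -0.849 0.528 0.007
outer loop
vertex 2.831 -1.859 -0.533
vertex 3.226 -1.209 -1.679
vertex 2.673 -2.107 -0.972
endloop
endfacet
facet normal -0.435 -0.708 0.556
outer loop
vertex 2.831 -1.859 -0.533
vertex 2.673 -2.107 -0.972
vertex 3.294 -2.319 -0.756
endloop
endfacet
facet normal 0.435 0.708 -0.557
outer loop
vertex 3.226 -1.209 -1.679
vertex 3.846 -1.421 -1.464
vertex 3.432 -1.582 -1.992
endloop
endfacet
facet normal -0.812 0.041 -0.583
outer loop
vertex 3.226 -1.209 -1.679
vertex 3.432 -1.582 -1.992
vertex 2.673 -2.107 -0.972
endloop
endfacet
facet normal -0.811 0.040 -0.583
outer loop
vertex 2.673 -2.107 -0.972
vertex 3.432 -1.582 -1.992
vertex 2.879 -2.48 -1.284
endloop
endfacet
facet normal -0.435 -0.707 0.558
outer loop
vertex 2.673 -2.107 -0.972
vertex 2.879 -2.48 -1.284
vertex 3.294 -2.319 -0.756
endloop
endfacet
facet normal 0.435 0.708 -0.557
outer loop
vertex 3.432 -1.582 -1.992
vertex 3.846 -1.421 -1.464
vertex 3.881 -1.86 -1.995
endloop
endfacet
facet normal -0.297 -0.471 -0.830
outer loop
vertex 3.432 -1.582 -1.992
vertex 3.881 -1.86 -1.995
vertex 2.879 -2.48 -1.284
endloop
endfacet
facet normal -0.297 -0.471 -0.830
outer loop
vertex 2.879 -2.48 -1.284
vertex 3.881 -1.86 -1.995
vertex 3.328 -2.758 -1.287
endloop
endfacet
facet normal -0.434 -0.708 0.557
outer loop
vertex 2.879 -2.48 -1.284
vertex 3.328 -2.758 -1.287
vertex 3.294 -2.319 -0.756
endloop
endfacet
facet normal 0.435 0.708 -0.556
outer loop
vertex 3.881 -1.86 -1.995
vertex 3.846 -1.421 -1.464
vertex 4.309 -1.881 -1.687
endloop
endfacet
facet normal 0.390 -0.706 -0.591
outer loop
vertex 3.881 -1.86 -1.995
vertex 4.309 -1.881 -1.687
vertex 3.328 -2.758 -1.287
endloop
endfacet
facet normal 0.390 -0.706 -0.592
outer loop
vertex 3.328 -2.758 -1.287
vertex 4.309 -1.881 -1.687
vertex 3.756 -2.78 -0.979
endloop
endfacet
facet normal -0.437 -0.707 0.556
outer loop
vertex 3.328 -2.758 -1.287
vertex 3.756 -2.78 -0.979
vertex 3.294 -2.319 -0.756
endloop
endfacet
facet normal 0.435 0.708 -0.556
outer loop
vertex 4.309 -1.881 -1.687
vertex 3.846 -1.421 -1.464
vertex 4.467 -1.633 -1.248
endloop
endfacet
facet normal 0.849 -0.528 -0.007
outer loop
vertex 4.309 -1.881 -1.687
vertex 4.467 -1.633 -1.248
vertex 3.756 -2.78 -0.979
endloop
endfacet
facet normal 0.849 -0.528 -0.006
outer loop
vertex 3.756 -2.78 -0.979
vertex 4.467 -1.633 -1.248
vertex 3.914 -2.531 -0.541
endloop
endfacet
facet normal -0.435 -0.706 0.558
outer loop
vertex 3.756 -2.78 -0.979
vertex 3.914 -2.531 -0.541
vertex 3.294 -2.319 -0.756
endloop
endfacet
facet normal 0.435 0.707 -0.558
outer loop
vertex 4.467 -1.633 -1.248
vertex 3.846 -1.421 -1.464
vertex 4.261 -1.26 -0.936
endloop
endfacet
facet normal 0.811 -0.040 0.583
outer loop
vertex 4.467 -1.633 -1.248
vertex 4.261 -1.26 -0.936
vertex 3.914 -2.531 -0.541
endloop
endfacet
facet normal 0.812 -0.041 0.583
outer loop
vertex 3.914 -2.531 -0.541
vertex 4.261 -1.26 -0.936
vertex 3.708 -2.158 -0.228
endloop
endfacet
facet normal -0.435 -0.708 0.557
outer loop
vertex 3.914 -2.531 -0.541
vertex 3.708 -2.158 -0.228
vertex 3.294 -2.319 -0.756
endloop
endfacet
facet normal -0.549 -0.333 0.766
outer loop
vertex 1.975 1.635 -1.061
vertex 1.401 2.872 -0.935
vertex 1.317 1.388 -1.64
endloop
endfacet
facet normal 0.420 -0.903 -0.092
outer loop
vertex 2.339 2.008 -3.065
vertex 1.975 1.635 -1.061
vertex 1.317 1.388 -1.64
endloop
endfacet
facet normal -0.550 -0.333 0.766
outer loop
vertex 1.317 1.388 -1.64
vertex 1.401 2.872 -0.935
vertex 0.743 2.626 -1.514
endloop
endfacet
facet normal -0.723 -0.270 -0.636
outer loop
vertex 0.743 2.626 -1.514
vertex 2.339 2.008 -3.065
vertex 1.317 1.388 -1.64
endloop
endfacet
facet normal 0.723 0.271 0.636
outer loop
vertex 1.975 1.635 -1.061
vertex 2.423 3.492 -2.36
vertex 1.401 2.872 -0.935
endloop
endfacet
facet normal 0.419 -0.903 -0.092
outer loop
vertex 2.997 2.254 -2.486
vertex 1.975 1.635 -1.061
vertex 2.339 2.008 -3.065
endloop
endfacet
facet normal 0.723 0.270 0.636
outer loop
vertex 2.997 2.254 -2.486
vertex 2.423 3.492 -2.36
vertex 1.975 1.635 -1.061
endloop
endfacet
facet normal -0.419 0.903 0.092
outer loop
vertex 1.401 2.872 -0.935
vertex 2.423 3.492 -2.36
vertex 0.743 2.626 -1.514
endloop
endfacet
facet normal -0.723 -0.271 -0.636
outer loop
vertex 1.765 3.245 -2.939
vertex 2.339 2.008 -3.065
vertex 0.743 2.626 -1.514
endloop
endfacet
facet normal -0.419 0.903 0.091
outer loop
vertex 0.743 2.626 -1.514
vertex 2.423 3.492 -2.36
vertex 1.765 3.245 -2.939
endloop
endfacet
facet normal 0.550 0.333 -0.766
outer loop
vertex 1.765 3.245 -2.939
vertex 2.997 2.254 -2.486
vertex 2.339 2.008 -3.065
endloop
endfacet
facet normal 0.549 0.333 -0.766
outer loop
vertex 2.423 3.492 -2.36
vertex 2.997 2.254 -2.486
vertex 1.765 3.245 -2.939
endloop
endfacet

endsolid


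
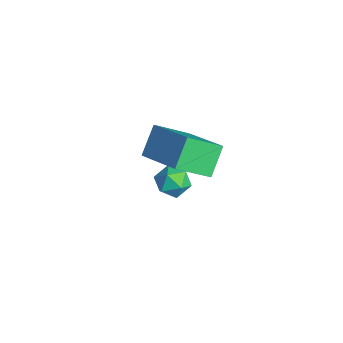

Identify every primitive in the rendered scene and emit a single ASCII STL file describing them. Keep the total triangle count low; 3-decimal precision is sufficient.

solid 
facet normal -0.491 0.530 0.691
outer loop
vertex 0.083 -3.852 4.383
vertex 1.918 -3.319 5.279
vertex 0.163 -2.572 3.459
endloop
endfacet
facet normal -0.869 -0.252 -0.425
outer loop
vertex 0.802 -3.261 2.561
vertex 0.083 -3.852 4.383
vertex 0.163 -2.572 3.459
endloop
endfacet
facet normal -0.491 0.530 0.691
outer loop
vertex 0.163 -2.572 3.459
vertex 1.918 -3.319 5.279
vertex 1.998 -2.04 4.355
endloop
endfacet
facet normal 0.051 0.810 -0.585
outer loop
vertex 1.998 -2.04 4.355
vertex 0.802 -3.261 2.561
vertex 0.163 -2.572 3.459
endloop
endfacet
facet normal -0.051 -0.809 0.585
outer loop
vertex 0.083 -3.852 4.383
vertex 2.557 -4.008 4.381
vertex 1.918 -3.319 5.279
endloop
endfacet
facet normal -0.869 -0.253 -0.425
outer loop
vertex 0.722 -4.54 3.485
vertex 0.083 -3.852 4.383
vertex 0.802 -3.261 2.561
endloop
endfacet
facet normal -0.051 -0.810 0.584
outer loop
vertex 0.722 -4.54 3.485
vertex 2.557 -4.008 4.381
vertex 0.083 -3.852 4.383
endloop
endfacet
facet normal 0.869 0.253 0.425
outer loop
vertex 1.918 -3.319 5.279
vertex 2.557 -4.008 4.381
vertex 1.998 -2.04 4.355
endloop
endfacet
facet normal 0.050 0.810 -0.585
outer loop
vertex 2.637 -2.728 3.457
vertex 0.802 -3.261 2.561
vertex 1.998 -2.04 4.355
endloop
endfacet
facet normal 0.869 0.253 0.425
outer loop
vertex 1.998 -2.04 4.355
vertex 2.557 -4.008 4.381
vertex 2.637 -2.728 3.457
endloop
endfacet
facet normal 0.491 -0.530 -0.691
outer loop
vertex 2.637 -2.728 3.457
vertex 0.722 -4.54 3.485
vertex 0.802 -3.261 2.561
endloop
endfacet
facet normal 0.491 -0.530 -0.691
outer loop
vertex 2.557 -4.008 4.381
vertex 0.722 -4.54 3.485
vertex 2.637 -2.728 3.457
endloop
endfacet
facet normal 0.010 0.981 0.192
outer loop
vertex -0.102 -2.354 -0.123
vertex -0.833 -2.376 0.026
vertex -0.338 -2.488 0.573
endloop
endfacet
facet normal 0.640 0.685 0.349
outer loop
vertex -0.102 -2.354 -0.123
vertex -0.338 -2.488 0.573
vertex 0.233 -2.878 0.291
endloop
endfacet
facet normal 0.893 0.379 -0.243
outer loop
vertex -0.102 -2.354 -0.123
vertex 0.233 -2.878 0.291
vertex 0.091 -3.007 -0.431
endloop
endfacet
facet normal 0.420 0.486 -0.767
outer loop
vertex -0.102 -2.354 -0.123
vertex 0.091 -3.007 -0.431
vertex -0.568 -2.696 -0.595
endloop
endfacet
facet normal -0.127 0.859 -0.497
outer loop
vertex -0.102 -2.354 -0.123
vertex -0.568 -2.696 -0.595
vertex -0.833 -2.376 0.026
endloop
endfacet
facet normal 0.528 0.171 0.832
outer loop
vertex 0.233 -2.878 0.291
vertex -0.338 -2.488 0.573
vertex -0.292 -3.224 0.695
endloop
endfacet
facet normal -0.491 0.652 0.578
outer loop
vertex -0.338 -2.488 0.573
vertex -0.833 -2.376 0.026
vertex -0.951 -2.913 0.531
endloop
endfacet
facet normal -0.712 0.453 -0.537
outer loop
vertex -0.833 -2.376 0.026
vertex -0.568 -2.696 -0.595
vertex -1.093 -3.042 -0.191
endloop
endfacet
facet normal 0.171 -0.151 -0.974
outer loop
vertex -0.568 -2.696 -0.595
vertex 0.091 -3.007 -0.431
vertex -0.522 -3.432 -0.473
endloop
endfacet
facet normal 0.937 -0.325 -0.126
outer loop
vertex 0.091 -3.007 -0.431
vertex 0.233 -2.878 0.291
vertex -0.027 -3.544 0.074
endloop
endfacet
facet normal -0.420 -0.486 0.767
outer loop
vertex -0.758 -3.566 0.223
vertex -0.292 -3.224 0.695
vertex -0.951 -2.913 0.531
endloop
endfacet
facet normal -0.893 -0.379 0.243
outer loop
vertex -0.758 -3.566 0.223
vertex -0.951 -2.913 0.531
vertex -1.093 -3.042 -0.191
endloop
endfacet
facet normal -0.640 -0.685 -0.349
outer loop
vertex -0.758 -3.566 0.223
vertex -1.093 -3.042 -0.191
vertex -0.522 -3.432 -0.473
endloop
endfacet
facet normal -0.010 -0.981 -0.192
outer loop
vertex -0.758 -3.566 0.223
vertex -0.522 -3.432 -0.473
vertex -0.027 -3.544 0.074
endloop
endfacet
facet normal 0.127 -0.859 0.497
outer loop
vertex -0.758 -3.566 0.223
vertex -0.027 -3.544 0.074
vertex -0.292 -3.224 0.695
endloop
endfacet
facet normal -0.171 0.151 0.974
outer loop
vertex -0.951 -2.913 0.531
vertex -0.292 -3.224 0.695
vertex -0.338 -2.488 0.573
endloop
endfacet
facet normal -0.937 0.325 0.126
outer loop
vertex -1.093 -3.042 -0.191
vertex -0.951 -2.913 0.531
vertex -0.833 -2.376 0.026
endloop
endfacet
facet normal -0.528 -0.171 -0.832
outer loop
vertex -0.522 -3.432 -0.473
vertex -1.093 -3.042 -0.191
vertex -0.568 -2.696 -0.595
endloop
endfacet
facet normal 0.491 -0.652 -0.578
outer loop
vertex -0.027 -3.544 0.074
vertex -0.522 -3.432 -0.473
vertex 0.091 -3.007 -0.431
endloop
endfacet
facet normal 0.712 -0.453 0.537
outer loop
vertex -0.292 -3.224 0.695
vertex -0.027 -3.544 0.074
vertex 0.233 -2.878 0.291
endloop
endfacet

endsolid


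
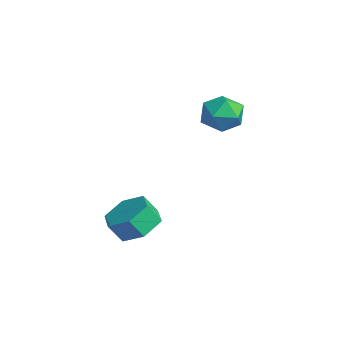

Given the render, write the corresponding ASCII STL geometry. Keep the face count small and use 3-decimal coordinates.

solid 
facet normal -0.075 0.976 -0.205
outer loop
vertex -1.868 3.308 0.897
vertex -2.87 3.305 1.25
vertex -2.071 3.507 1.92
endloop
endfacet
facet normal 0.597 0.801 -0.037
outer loop
vertex -1.868 3.308 0.897
vertex -2.071 3.507 1.92
vertex -1.253 2.885 1.652
endloop
endfacet
facet normal 0.815 0.299 -0.496
outer loop
vertex -1.868 3.308 0.897
vertex -1.253 2.885 1.652
vertex -1.547 2.299 0.816
endloop
endfacet
facet normal 0.278 0.164 -0.946
outer loop
vertex -1.868 3.308 0.897
vertex -1.547 2.299 0.816
vertex -2.546 2.559 0.568
endloop
endfacet
facet normal -0.272 0.582 -0.766
outer loop
vertex -1.868 3.308 0.897
vertex -2.546 2.559 0.568
vertex -2.87 3.305 1.25
endloop
endfacet
facet normal 0.595 0.516 0.616
outer loop
vertex -1.253 2.885 1.652
vertex -2.071 3.507 1.92
vertex -1.874 2.621 2.472
endloop
endfacet
facet normal -0.492 0.799 0.346
outer loop
vertex -2.071 3.507 1.92
vertex -2.87 3.305 1.25
vertex -2.873 2.881 2.224
endloop
endfacet
facet normal -0.811 0.162 -0.562
outer loop
vertex -2.87 3.305 1.25
vertex -2.546 2.559 0.568
vertex -3.167 2.295 1.388
endloop
endfacet
facet normal 0.078 -0.515 -0.854
outer loop
vertex -2.546 2.559 0.568
vertex -1.547 2.299 0.816
vertex -2.349 1.673 1.12
endloop
endfacet
facet normal 0.947 -0.296 -0.126
outer loop
vertex -1.547 2.299 0.816
vertex -1.253 2.885 1.652
vertex -1.55 1.875 1.79
endloop
endfacet
facet normal -0.278 -0.164 0.946
outer loop
vertex -2.552 1.872 2.143
vertex -1.874 2.621 2.472
vertex -2.873 2.881 2.224
endloop
endfacet
facet normal -0.815 -0.299 0.496
outer loop
vertex -2.552 1.872 2.143
vertex -2.873 2.881 2.224
vertex -3.167 2.295 1.388
endloop
endfacet
facet normal -0.597 -0.801 0.037
outer loop
vertex -2.552 1.872 2.143
vertex -3.167 2.295 1.388
vertex -2.349 1.673 1.12
endloop
endfacet
facet normal 0.075 -0.976 0.205
outer loop
vertex -2.552 1.872 2.143
vertex -2.349 1.673 1.12
vertex -1.55 1.875 1.79
endloop
endfacet
facet normal 0.272 -0.582 0.766
outer loop
vertex -2.552 1.872 2.143
vertex -1.55 1.875 1.79
vertex -1.874 2.621 2.472
endloop
endfacet
facet normal -0.078 0.515 0.854
outer loop
vertex -2.873 2.881 2.224
vertex -1.874 2.621 2.472
vertex -2.071 3.507 1.92
endloop
endfacet
facet normal -0.947 0.296 0.126
outer loop
vertex -3.167 2.295 1.388
vertex -2.873 2.881 2.224
vertex -2.87 3.305 1.25
endloop
endfacet
facet normal -0.595 -0.516 -0.616
outer loop
vertex -2.349 1.673 1.12
vertex -3.167 2.295 1.388
vertex -2.546 2.559 0.568
endloop
endfacet
facet normal 0.492 -0.799 -0.346
outer loop
vertex -1.55 1.875 1.79
vertex -2.349 1.673 1.12
vertex -1.547 2.299 0.816
endloop
endfacet
facet normal 0.811 -0.162 0.562
outer loop
vertex -1.874 2.621 2.472
vertex -1.55 1.875 1.79
vertex -1.253 2.885 1.652
endloop
endfacet
facet normal 0.143 0.525 -0.839
outer loop
vertex 0.634 -1.268 -2.626
vertex -0.072 -1.924 -3.157
vertex -0.437 -1.017 -2.651
endloop
endfacet
facet normal 0.179 0.819 0.544
outer loop
vertex 0.634 -1.268 -2.626
vertex -0.437 -1.017 -2.651
vertex 0.478 -1.841 -1.712
endloop
endfacet
facet normal 0.179 0.819 0.544
outer loop
vertex 0.478 -1.841 -1.712
vertex -0.437 -1.017 -2.651
vertex -0.593 -1.59 -1.737
endloop
endfacet
facet normal -0.143 -0.526 0.839
outer loop
vertex 0.478 -1.841 -1.712
vertex -0.593 -1.59 -1.737
vertex -0.228 -2.496 -2.243
endloop
endfacet
facet normal 0.144 0.526 -0.838
outer loop
vertex -0.437 -1.017 -2.651
vertex -0.072 -1.924 -3.157
vertex -1.143 -1.672 -3.183
endloop
endfacet
facet normal -0.753 0.607 0.252
outer loop
vertex -0.437 -1.017 -2.651
vertex -1.143 -1.672 -3.183
vertex -0.593 -1.59 -1.737
endloop
endfacet
facet normal -0.753 0.608 0.252
outer loop
vertex -0.593 -1.59 -1.737
vertex -1.143 -1.672 -3.183
vertex -1.299 -2.245 -2.268
endloop
endfacet
facet normal -0.143 -0.526 0.839
outer loop
vertex -0.593 -1.59 -1.737
vertex -1.299 -2.245 -2.268
vertex -0.228 -2.496 -2.243
endloop
endfacet
facet normal 0.144 0.525 -0.839
outer loop
vertex -1.143 -1.672 -3.183
vertex -0.072 -1.924 -3.157
vertex -0.778 -2.579 -3.688
endloop
endfacet
facet normal -0.932 -0.213 -0.292
outer loop
vertex -1.143 -1.672 -3.183
vertex -0.778 -2.579 -3.688
vertex -1.299 -2.245 -2.268
endloop
endfacet
facet normal -0.933 -0.212 -0.292
outer loop
vertex -1.299 -2.245 -2.268
vertex -0.778 -2.579 -3.688
vertex -0.934 -3.152 -2.774
endloop
endfacet
facet normal -0.143 -0.525 0.839
outer loop
vertex -1.299 -2.245 -2.268
vertex -0.934 -3.152 -2.774
vertex -0.228 -2.496 -2.243
endloop
endfacet
facet normal 0.143 0.526 -0.839
outer loop
vertex -0.778 -2.579 -3.688
vertex -0.072 -1.924 -3.157
vertex 0.293 -2.83 -3.663
endloop
endfacet
facet normal -0.179 -0.819 -0.544
outer loop
vertex -0.778 -2.579 -3.688
vertex 0.293 -2.83 -3.663
vertex -0.934 -3.152 -2.774
endloop
endfacet
facet normal -0.179 -0.819 -0.544
outer loop
vertex -0.934 -3.152 -2.774
vertex 0.293 -2.83 -3.663
vertex 0.137 -3.403 -2.749
endloop
endfacet
facet normal -0.143 -0.525 0.839
outer loop
vertex -0.934 -3.152 -2.774
vertex 0.137 -3.403 -2.749
vertex -0.228 -2.496 -2.243
endloop
endfacet
facet normal 0.143 0.526 -0.839
outer loop
vertex 0.293 -2.83 -3.663
vertex -0.072 -1.924 -3.157
vertex 0.999 -2.175 -3.132
endloop
endfacet
facet normal 0.753 -0.607 -0.252
outer loop
vertex 0.293 -2.83 -3.663
vertex 0.999 -2.175 -3.132
vertex 0.137 -3.403 -2.749
endloop
endfacet
facet normal 0.753 -0.607 -0.252
outer loop
vertex 0.137 -3.403 -2.749
vertex 0.999 -2.175 -3.132
vertex 0.843 -2.748 -2.217
endloop
endfacet
facet normal -0.144 -0.526 0.838
outer loop
vertex 0.137 -3.403 -2.749
vertex 0.843 -2.748 -2.217
vertex -0.228 -2.496 -2.243
endloop
endfacet
facet normal 0.143 0.525 -0.839
outer loop
vertex 0.999 -2.175 -3.132
vertex -0.072 -1.924 -3.157
vertex 0.634 -1.268 -2.626
endloop
endfacet
facet normal 0.933 0.212 0.292
outer loop
vertex 0.999 -2.175 -3.132
vertex 0.634 -1.268 -2.626
vertex 0.843 -2.748 -2.217
endloop
endfacet
facet normal 0.932 0.212 0.292
outer loop
vertex 0.843 -2.748 -2.217
vertex 0.634 -1.268 -2.626
vertex 0.478 -1.841 -1.712
endloop
endfacet
facet normal -0.144 -0.525 0.839
outer loop
vertex 0.843 -2.748 -2.217
vertex 0.478 -1.841 -1.712
vertex -0.228 -2.496 -2.243
endloop
endfacet

endsolid


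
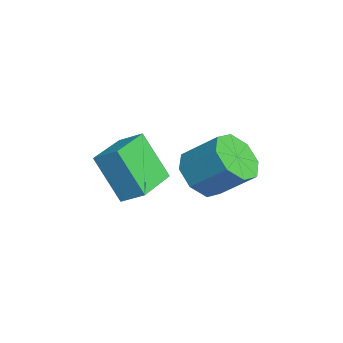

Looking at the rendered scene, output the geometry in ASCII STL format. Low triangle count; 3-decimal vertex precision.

solid 
facet normal -0.799 0.594 -0.097
outer loop
vertex -3.944 -2.313 -0.444
vertex -3.143 -1.522 -2.205
vertex -4.431 -3.059 -1.001
endloop
endfacet
facet normal -0.383 -0.379 0.842
outer loop
vertex -2.897 -4.198 -0.815
vertex -3.944 -2.313 -0.444
vertex -4.431 -3.059 -1.001
endloop
endfacet
facet normal -0.799 0.594 -0.097
outer loop
vertex -4.431 -3.059 -1.001
vertex -3.143 -1.522 -2.205
vertex -3.629 -2.267 -2.762
endloop
endfacet
facet normal -0.463 -0.710 -0.530
outer loop
vertex -3.629 -2.267 -2.762
vertex -2.897 -4.198 -0.815
vertex -4.431 -3.059 -1.001
endloop
endfacet
facet normal 0.463 0.710 0.530
outer loop
vertex -3.944 -2.313 -0.444
vertex -1.609 -2.661 -2.019
vertex -3.143 -1.522 -2.205
endloop
endfacet
facet normal -0.384 -0.379 0.842
outer loop
vertex -2.411 -3.453 -0.258
vertex -3.944 -2.313 -0.444
vertex -2.897 -4.198 -0.815
endloop
endfacet
facet normal 0.464 0.710 0.530
outer loop
vertex -2.411 -3.453 -0.258
vertex -1.609 -2.661 -2.019
vertex -3.944 -2.313 -0.444
endloop
endfacet
facet normal 0.384 0.379 -0.842
outer loop
vertex -3.143 -1.522 -2.205
vertex -1.609 -2.661 -2.019
vertex -3.629 -2.267 -2.762
endloop
endfacet
facet normal -0.464 -0.710 -0.530
outer loop
vertex -2.096 -3.407 -2.576
vertex -2.897 -4.198 -0.815
vertex -3.629 -2.267 -2.762
endloop
endfacet
facet normal 0.384 0.378 -0.842
outer loop
vertex -3.629 -2.267 -2.762
vertex -1.609 -2.661 -2.019
vertex -2.096 -3.407 -2.576
endloop
endfacet
facet normal 0.799 -0.594 0.097
outer loop
vertex -2.096 -3.407 -2.576
vertex -2.411 -3.453 -0.258
vertex -2.897 -4.198 -0.815
endloop
endfacet
facet normal 0.799 -0.594 0.097
outer loop
vertex -1.609 -2.661 -2.019
vertex -2.411 -3.453 -0.258
vertex -2.096 -3.407 -2.576
endloop
endfacet
facet normal -0.377 -0.647 -0.663
outer loop
vertex -2.799 0.194 -3.103
vertex -3.2 -0.416 -2.28
vertex -3.579 0.423 -2.883
endloop
endfacet
facet normal 0.011 0.713 -0.701
outer loop
vertex -2.799 0.194 -3.103
vertex -3.579 0.423 -2.883
vertex -2.14 1.326 -1.942
endloop
endfacet
facet normal 0.011 0.713 -0.701
outer loop
vertex -2.14 1.326 -1.942
vertex -3.579 0.423 -2.883
vertex -2.92 1.555 -1.722
endloop
endfacet
facet normal 0.377 0.647 0.663
outer loop
vertex -2.14 1.326 -1.942
vertex -2.92 1.555 -1.722
vertex -2.54 0.716 -1.12
endloop
endfacet
facet normal -0.377 -0.647 -0.663
outer loop
vertex -3.579 0.423 -2.883
vertex -3.2 -0.416 -2.28
vertex -4.137 0.16 -2.309
endloop
endfacet
facet normal -0.648 0.696 -0.311
outer loop
vertex -3.579 0.423 -2.883
vertex -4.137 0.16 -2.309
vertex -2.92 1.555 -1.722
endloop
endfacet
facet normal -0.648 0.696 -0.310
outer loop
vertex -2.92 1.555 -1.722
vertex -4.137 0.16 -2.309
vertex -3.477 1.291 -1.149
endloop
endfacet
facet normal 0.376 0.647 0.664
outer loop
vertex -2.92 1.555 -1.722
vertex -3.477 1.291 -1.149
vertex -2.54 0.716 -1.12
endloop
endfacet
facet normal -0.377 -0.646 -0.664
outer loop
vertex -4.137 0.16 -2.309
vertex -3.2 -0.416 -2.28
vertex -4.145 -0.441 -1.719
endloop
endfacet
facet normal -0.926 0.271 0.263
outer loop
vertex -4.137 0.16 -2.309
vertex -4.145 -0.441 -1.719
vertex -3.477 1.291 -1.149
endloop
endfacet
facet normal -0.926 0.271 0.262
outer loop
vertex -3.477 1.291 -1.149
vertex -4.145 -0.441 -1.719
vertex -3.486 0.691 -0.559
endloop
endfacet
facet normal 0.376 0.647 0.663
outer loop
vertex -3.477 1.291 -1.149
vertex -3.486 0.691 -0.559
vertex -2.54 0.716 -1.12
endloop
endfacet
facet normal -0.377 -0.647 -0.663
outer loop
vertex -4.145 -0.441 -1.719
vertex -3.2 -0.416 -2.28
vertex -3.6 -1.026 -1.458
endloop
endfacet
facet normal -0.662 -0.313 0.681
outer loop
vertex -4.145 -0.441 -1.719
vertex -3.6 -1.026 -1.458
vertex -3.486 0.691 -0.559
endloop
endfacet
facet normal -0.663 -0.312 0.681
outer loop
vertex -3.486 0.691 -0.559
vertex -3.6 -1.026 -1.458
vertex -2.941 0.106 -0.297
endloop
endfacet
facet normal 0.376 0.647 0.663
outer loop
vertex -3.486 0.691 -0.559
vertex -2.941 0.106 -0.297
vertex -2.54 0.716 -1.12
endloop
endfacet
facet normal -0.377 -0.647 -0.663
outer loop
vertex -3.6 -1.026 -1.458
vertex -3.2 -0.416 -2.28
vertex -2.82 -1.255 -1.678
endloop
endfacet
facet normal -0.011 -0.713 0.701
outer loop
vertex -3.6 -1.026 -1.458
vertex -2.82 -1.255 -1.678
vertex -2.941 0.106 -0.297
endloop
endfacet
facet normal -0.011 -0.713 0.701
outer loop
vertex -2.941 0.106 -0.297
vertex -2.82 -1.255 -1.678
vertex -2.161 -0.123 -0.517
endloop
endfacet
facet normal 0.377 0.647 0.663
outer loop
vertex -2.941 0.106 -0.297
vertex -2.161 -0.123 -0.517
vertex -2.54 0.716 -1.12
endloop
endfacet
facet normal -0.376 -0.647 -0.664
outer loop
vertex -2.82 -1.255 -1.678
vertex -3.2 -0.416 -2.28
vertex -2.263 -0.991 -2.251
endloop
endfacet
facet normal 0.648 -0.695 0.310
outer loop
vertex -2.82 -1.255 -1.678
vertex -2.263 -0.991 -2.251
vertex -2.161 -0.123 -0.517
endloop
endfacet
facet normal 0.647 -0.696 0.310
outer loop
vertex -2.161 -0.123 -0.517
vertex -2.263 -0.991 -2.251
vertex -1.603 0.14 -1.091
endloop
endfacet
facet normal 0.377 0.647 0.663
outer loop
vertex -2.161 -0.123 -0.517
vertex -1.603 0.14 -1.091
vertex -2.54 0.716 -1.12
endloop
endfacet
facet normal -0.376 -0.647 -0.663
outer loop
vertex -2.263 -0.991 -2.251
vertex -3.2 -0.416 -2.28
vertex -2.254 -0.391 -2.841
endloop
endfacet
facet normal 0.926 -0.272 -0.262
outer loop
vertex -2.263 -0.991 -2.251
vertex -2.254 -0.391 -2.841
vertex -1.603 0.14 -1.091
endloop
endfacet
facet normal 0.926 -0.270 -0.263
outer loop
vertex -1.603 0.14 -1.091
vertex -2.254 -0.391 -2.841
vertex -1.595 0.741 -1.681
endloop
endfacet
facet normal 0.377 0.646 0.664
outer loop
vertex -1.603 0.14 -1.091
vertex -1.595 0.741 -1.681
vertex -2.54 0.716 -1.12
endloop
endfacet
facet normal -0.376 -0.647 -0.663
outer loop
vertex -2.254 -0.391 -2.841
vertex -3.2 -0.416 -2.28
vertex -2.799 0.194 -3.103
endloop
endfacet
facet normal 0.662 0.312 -0.681
outer loop
vertex -2.254 -0.391 -2.841
vertex -2.799 0.194 -3.103
vertex -1.595 0.741 -1.681
endloop
endfacet
facet normal 0.662 0.313 -0.681
outer loop
vertex -1.595 0.741 -1.681
vertex -2.799 0.194 -3.103
vertex -2.14 1.326 -1.942
endloop
endfacet
facet normal 0.377 0.647 0.663
outer loop
vertex -1.595 0.741 -1.681
vertex -2.14 1.326 -1.942
vertex -2.54 0.716 -1.12
endloop
endfacet

endsolid


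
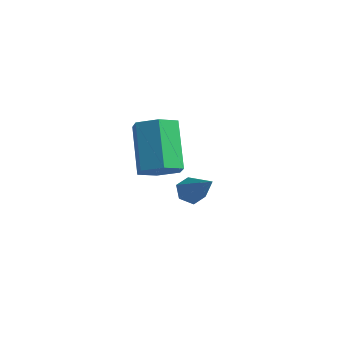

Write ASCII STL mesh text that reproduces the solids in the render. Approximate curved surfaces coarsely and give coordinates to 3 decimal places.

solid 
facet normal 0.476 -0.520 -0.709
outer loop
vertex -1.597 -0.192 2.621
vertex -2.297 -0.487 2.368
vertex -2.014 0.194 2.058
endloop
endfacet
facet normal 0.708 0.705 -0.042
outer loop
vertex -1.597 -0.192 2.621
vertex -2.014 0.194 2.058
vertex -2.524 0.822 4.004
endloop
endfacet
facet normal 0.708 0.705 -0.042
outer loop
vertex -2.524 0.822 4.004
vertex -2.014 0.194 2.058
vertex -2.941 1.208 3.442
endloop
endfacet
facet normal -0.475 0.520 0.710
outer loop
vertex -2.524 0.822 4.004
vertex -2.941 1.208 3.442
vertex -3.223 0.527 3.752
endloop
endfacet
facet normal 0.476 -0.520 -0.709
outer loop
vertex -2.014 0.194 2.058
vertex -2.297 -0.487 2.368
vertex -2.714 -0.101 1.805
endloop
endfacet
facet normal -0.097 0.771 -0.630
outer loop
vertex -2.014 0.194 2.058
vertex -2.714 -0.101 1.805
vertex -2.941 1.208 3.442
endloop
endfacet
facet normal -0.097 0.771 -0.630
outer loop
vertex -2.941 1.208 3.442
vertex -2.714 -0.101 1.805
vertex -3.641 0.913 3.189
endloop
endfacet
facet normal -0.476 0.520 0.710
outer loop
vertex -2.941 1.208 3.442
vertex -3.641 0.913 3.189
vertex -3.223 0.527 3.752
endloop
endfacet
facet normal 0.475 -0.521 -0.709
outer loop
vertex -2.714 -0.101 1.805
vertex -2.297 -0.487 2.368
vertex -2.996 -0.782 2.116
endloop
endfacet
facet normal -0.806 0.065 -0.588
outer loop
vertex -2.714 -0.101 1.805
vertex -2.996 -0.782 2.116
vertex -3.641 0.913 3.189
endloop
endfacet
facet normal -0.806 0.066 -0.588
outer loop
vertex -3.641 0.913 3.189
vertex -2.996 -0.782 2.116
vertex -3.923 0.232 3.499
endloop
endfacet
facet normal -0.476 0.520 0.710
outer loop
vertex -3.641 0.913 3.189
vertex -3.923 0.232 3.499
vertex -3.223 0.527 3.752
endloop
endfacet
facet normal 0.475 -0.520 -0.710
outer loop
vertex -2.996 -0.782 2.116
vertex -2.297 -0.487 2.368
vertex -2.579 -1.168 2.678
endloop
endfacet
facet normal -0.708 -0.705 0.042
outer loop
vertex -2.996 -0.782 2.116
vertex -2.579 -1.168 2.678
vertex -3.923 0.232 3.499
endloop
endfacet
facet normal -0.708 -0.705 0.042
outer loop
vertex -3.923 0.232 3.499
vertex -2.579 -1.168 2.678
vertex -3.506 -0.154 4.062
endloop
endfacet
facet normal -0.476 0.520 0.709
outer loop
vertex -3.923 0.232 3.499
vertex -3.506 -0.154 4.062
vertex -3.223 0.527 3.752
endloop
endfacet
facet normal 0.476 -0.520 -0.710
outer loop
vertex -2.579 -1.168 2.678
vertex -2.297 -0.487 2.368
vertex -1.879 -0.873 2.931
endloop
endfacet
facet normal 0.097 -0.771 0.630
outer loop
vertex -2.579 -1.168 2.678
vertex -1.879 -0.873 2.931
vertex -3.506 -0.154 4.062
endloop
endfacet
facet normal 0.097 -0.771 0.630
outer loop
vertex -3.506 -0.154 4.062
vertex -1.879 -0.873 2.931
vertex -2.806 0.141 4.315
endloop
endfacet
facet normal -0.476 0.520 0.709
outer loop
vertex -3.506 -0.154 4.062
vertex -2.806 0.141 4.315
vertex -3.223 0.527 3.752
endloop
endfacet
facet normal 0.476 -0.520 -0.710
outer loop
vertex -1.879 -0.873 2.931
vertex -2.297 -0.487 2.368
vertex -1.597 -0.192 2.621
endloop
endfacet
facet normal 0.806 -0.066 0.588
outer loop
vertex -1.879 -0.873 2.931
vertex -1.597 -0.192 2.621
vertex -2.806 0.141 4.315
endloop
endfacet
facet normal 0.806 -0.065 0.588
outer loop
vertex -2.806 0.141 4.315
vertex -1.597 -0.192 2.621
vertex -2.524 0.822 4.004
endloop
endfacet
facet normal -0.475 0.521 0.709
outer loop
vertex -2.806 0.141 4.315
vertex -2.524 0.822 4.004
vertex -3.223 0.527 3.752
endloop
endfacet
facet normal -0.677 0.265 -0.687
outer loop
vertex -2.885 2.968 -1.069
vertex -3.295 2.683 -0.775
vertex -3.192 3.242 -0.661
endloop
endfacet
facet normal 0.677 0.735 0.016
outer loop
vertex -2.885 2.968 -1.069
vertex -3.192 3.242 -0.661
vertex -2.105 2.217 0.435
endloop
endfacet
facet normal -0.676 0.265 -0.688
outer loop
vertex -3.192 3.242 -0.661
vertex -3.295 2.683 -0.775
vertex -3.603 2.957 -0.367
endloop
endfacet
facet normal -0.010 0.725 0.688
outer loop
vertex -3.192 3.242 -0.661
vertex -3.603 2.957 -0.367
vertex -2.105 2.217 0.435
endloop
endfacet
facet normal -0.676 0.264 -0.688
outer loop
vertex -3.603 2.957 -0.367
vertex -3.295 2.683 -0.775
vertex -3.706 2.397 -0.481
endloop
endfacet
facet normal -0.502 -0.083 0.861
outer loop
vertex -3.603 2.957 -0.367
vertex -3.706 2.397 -0.481
vertex -2.105 2.217 0.435
endloop
endfacet
facet normal -0.676 0.264 -0.688
outer loop
vertex -3.706 2.397 -0.481
vertex -3.295 2.683 -0.775
vertex -3.398 2.123 -0.889
endloop
endfacet
facet normal -0.306 -0.881 0.361
outer loop
vertex -3.706 2.397 -0.481
vertex -3.398 2.123 -0.889
vertex -2.105 2.217 0.435
endloop
endfacet
facet normal -0.676 0.264 -0.688
outer loop
vertex -3.398 2.123 -0.889
vertex -3.295 2.683 -0.775
vertex -2.987 2.408 -1.183
endloop
endfacet
facet normal 0.381 -0.871 -0.311
outer loop
vertex -3.398 2.123 -0.889
vertex -2.987 2.408 -1.183
vertex -2.105 2.217 0.435
endloop
endfacet
facet normal -0.676 0.263 -0.688
outer loop
vertex -2.987 2.408 -1.183
vertex -3.295 2.683 -0.775
vertex -2.885 2.968 -1.069
endloop
endfacet
facet normal 0.873 -0.061 -0.483
outer loop
vertex -2.987 2.408 -1.183
vertex -2.885 2.968 -1.069
vertex -2.105 2.217 0.435
endloop
endfacet

endsolid
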